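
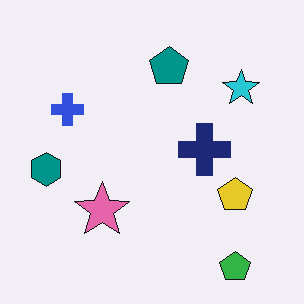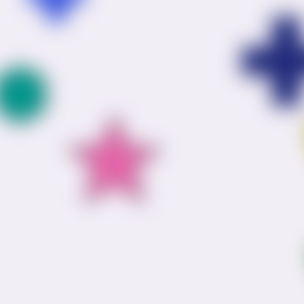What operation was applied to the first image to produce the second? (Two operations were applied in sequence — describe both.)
It was strongly gaussian-blurred, then cropped tightly and scaled back up.

Shape edges and outlines are uniformly softened across the whole image. The visible shapes are larger and the field of view is narrower; shapes near the original edges may be partly or wholly outside the frame — a crop-and-rescale.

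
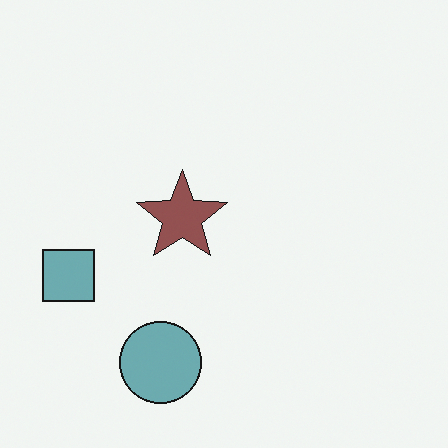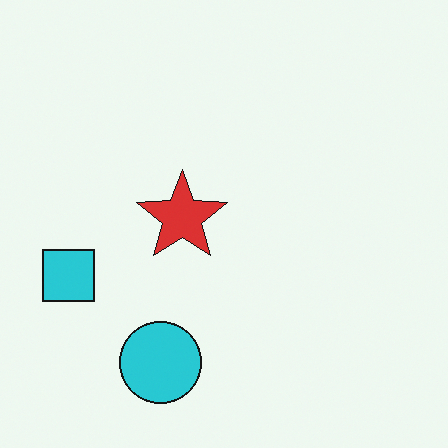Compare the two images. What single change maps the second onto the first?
The image was heavily desaturated.

All colors are more muted and greyish — a global saturation change.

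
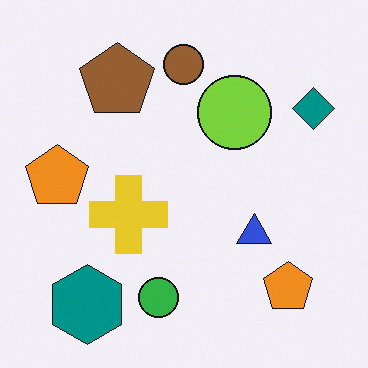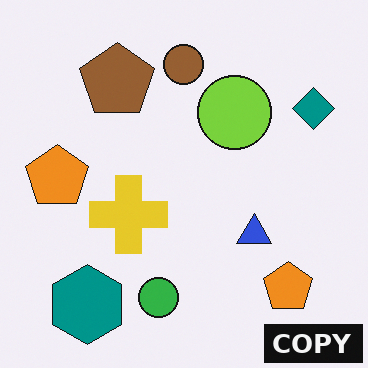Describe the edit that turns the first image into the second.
The transformation is: watermarked with the text "COPY" in the lower-right corner.

A dark label reading "COPY" appears in the lower-right corner.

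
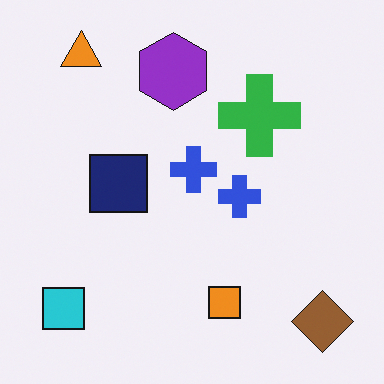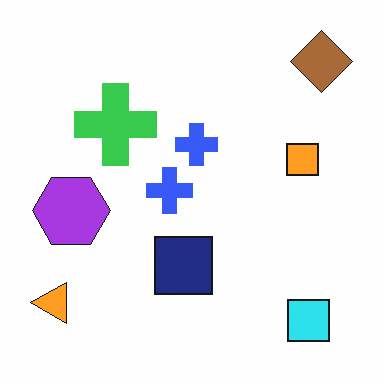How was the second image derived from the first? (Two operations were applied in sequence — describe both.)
It was slightly brightened, then rotated 90° counter-clockwise.

Every pixel — background and shapes alike — is uniformly brightened. The brown diamond sits in the bottom-right of the first image and the top-right of the second — consistent with a whole-image 90° counter-clockwise rotation.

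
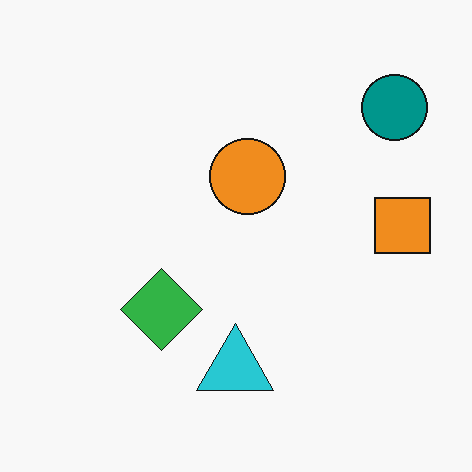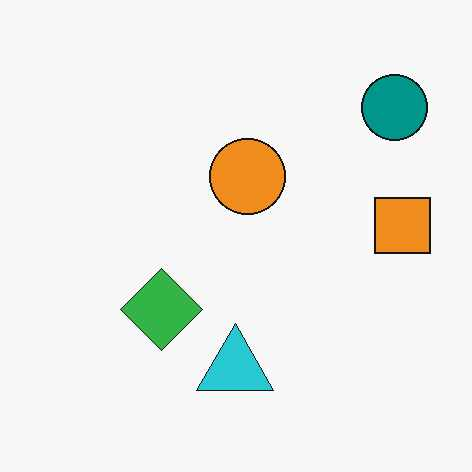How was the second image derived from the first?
The second image is the first JPEG-compressed with visible artifacts.

Blocky 8×8 compression artifacts appear around shape edges and the flat background shows ringing — characteristic JPEG degradation.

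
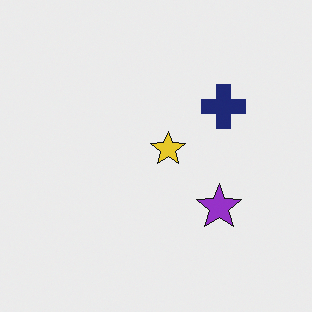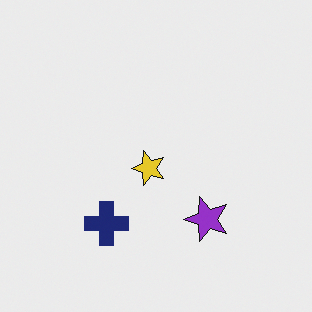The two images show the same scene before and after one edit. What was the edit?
It was transposed (reflected across the top-left ↔ bottom-right diagonal).

Shapes have swapped their row and column positions — what was in the top-right is now in the bottom-left — a diagonal reflection.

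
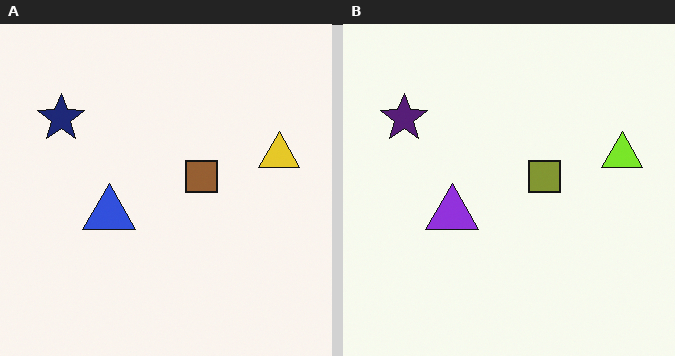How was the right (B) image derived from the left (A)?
The transformation is: hue-shifted by a small amount.

Every shape's color has rotated by the same amount around the hue wheel — a uniform hue shift.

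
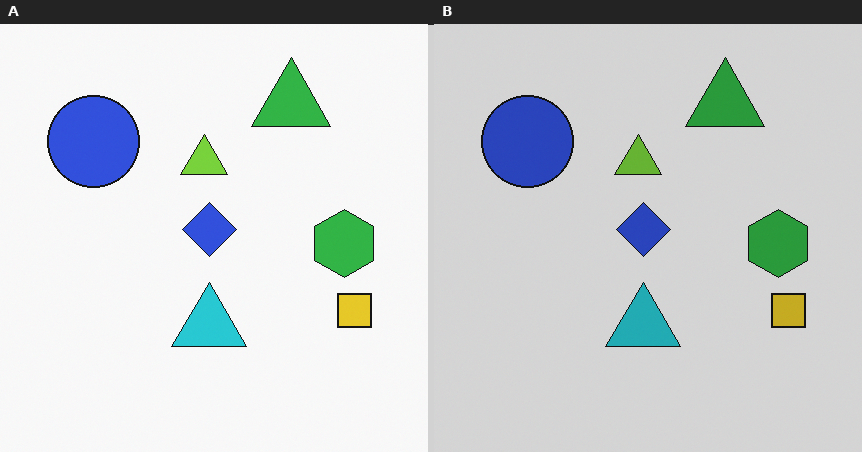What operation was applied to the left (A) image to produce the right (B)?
The right (B) image is the left (A) slightly darkened.

Every pixel — background and shapes alike — is uniformly darkened.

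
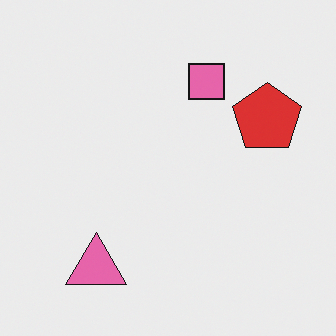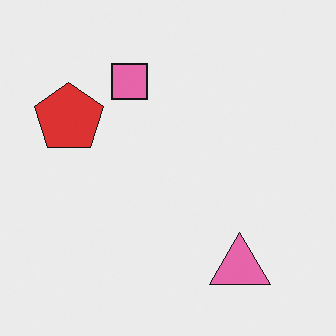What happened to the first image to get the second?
This is the original image flipped horizontally (left ↔ right).

The red pentagon is in the right of the first image and the left of the second — shapes on opposite sides of the vertical midline have swapped in a mirror flip.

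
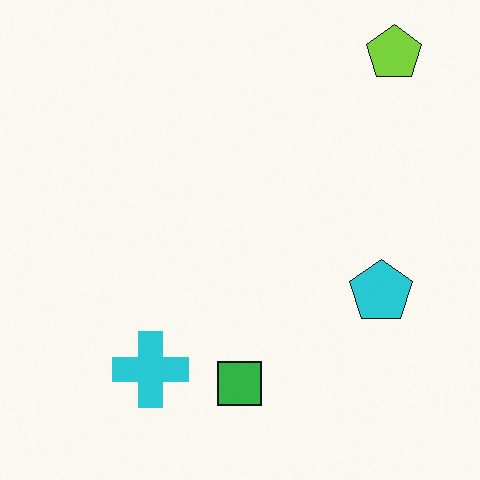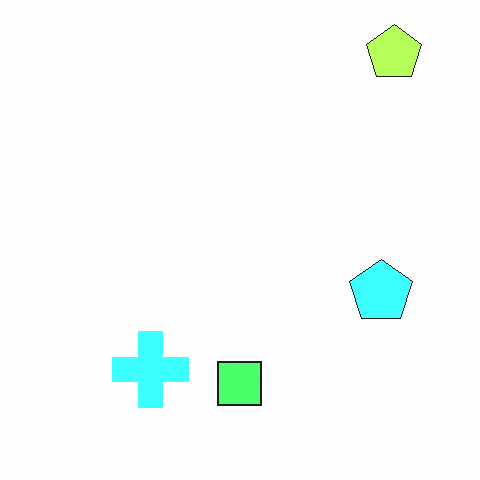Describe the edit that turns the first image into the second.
This is the original image substantially brightened.

Every pixel — background and shapes alike — is uniformly brightened.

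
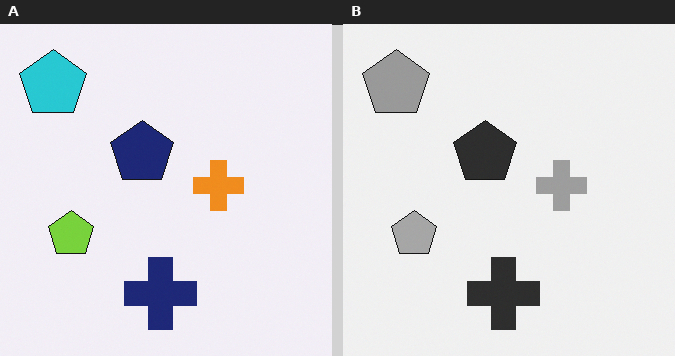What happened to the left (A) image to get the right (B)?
Converted to grayscale.

All color is removed — every shape is now a shade of grey.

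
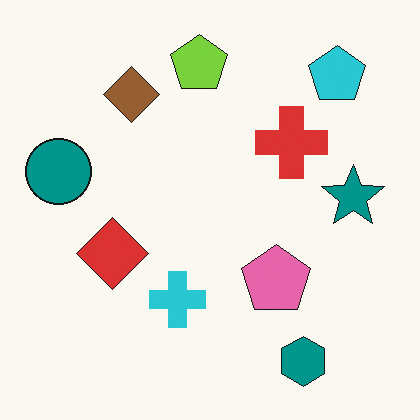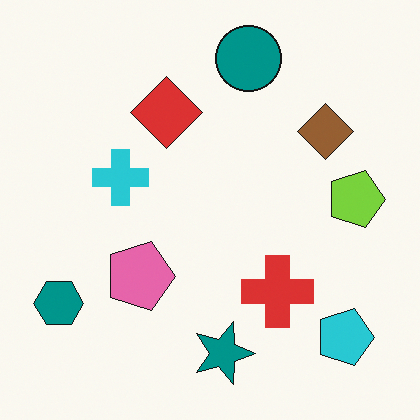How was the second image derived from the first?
The image was rotated 90° clockwise.

The cyan pentagon sits in the top-right of the first image and the bottom-right of the second — consistent with a whole-image 90° clockwise rotation.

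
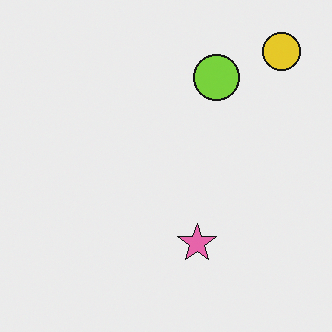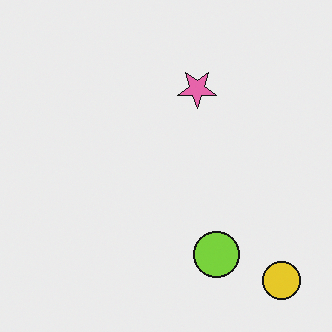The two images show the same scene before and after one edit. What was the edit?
The image was flipped vertically (top ↔ bottom).

The yellow circle is in the top-right of the first image and the bottom-right of the second — shapes on opposite sides of the horizontal midline have swapped in a mirror flip.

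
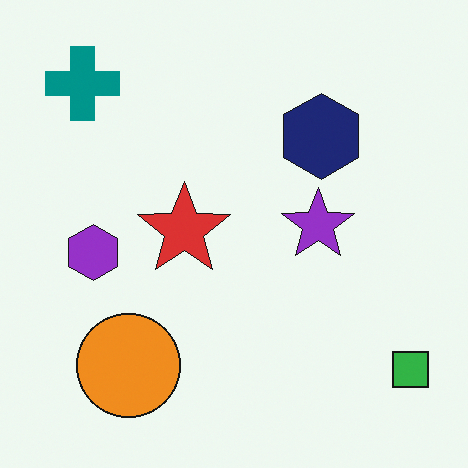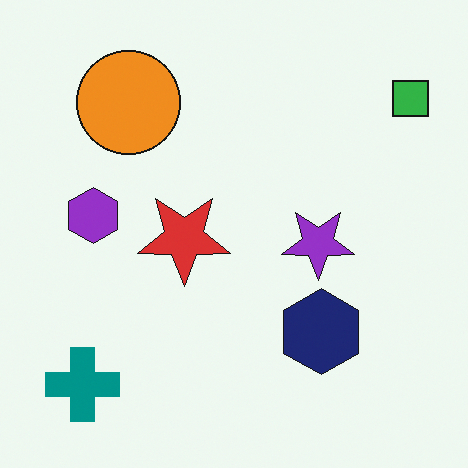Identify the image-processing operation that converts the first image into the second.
The second image is the first flipped vertically (top ↔ bottom).

The teal cross is in the top-left of the first image and the bottom-left of the second — shapes on opposite sides of the horizontal midline have swapped in a mirror flip.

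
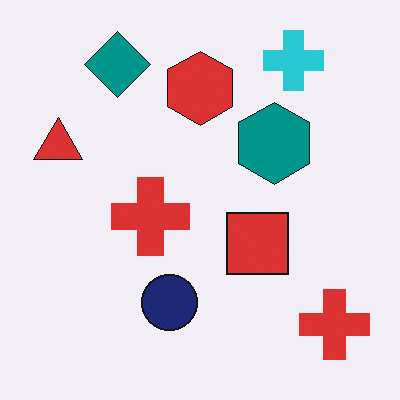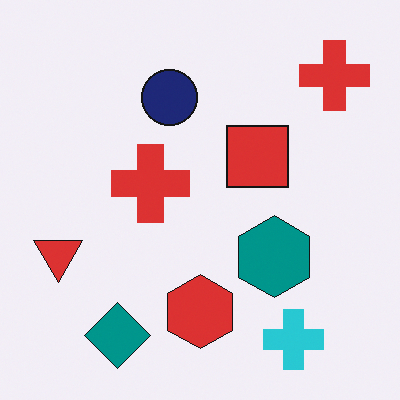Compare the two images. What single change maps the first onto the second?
The transformation is: flipped vertically (top ↔ bottom).

The cyan cross is in the top-right of the first image and the bottom-right of the second — shapes on opposite sides of the horizontal midline have swapped in a mirror flip.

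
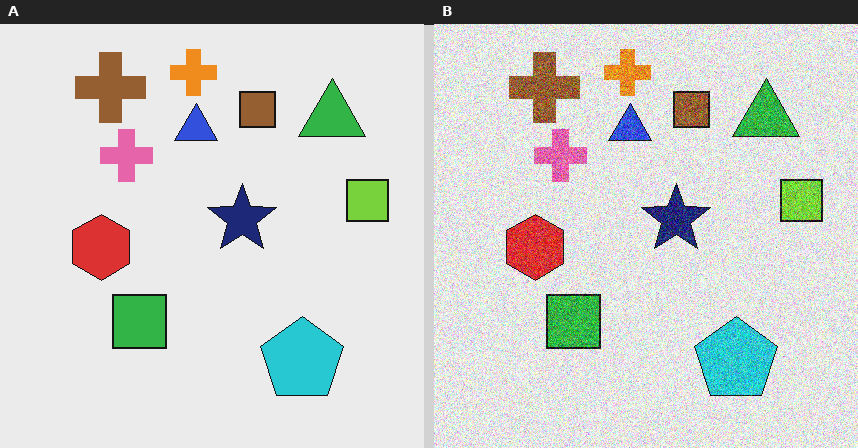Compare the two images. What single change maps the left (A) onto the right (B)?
This is the original image degraded with heavy additive noise.

Random speckle covers the whole image, including the flat background.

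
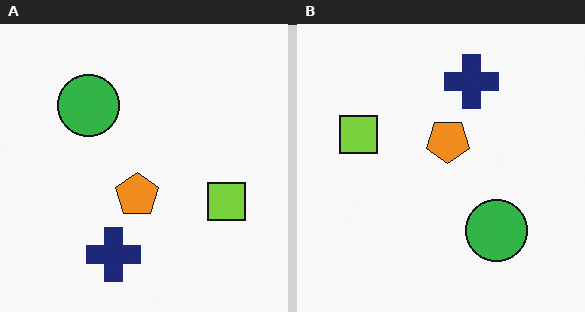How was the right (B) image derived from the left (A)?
It was rotated 180°.

The navy cross sits in the bottom of the left (A) image and the top of the right (B) — consistent with a whole-image 180° rotation.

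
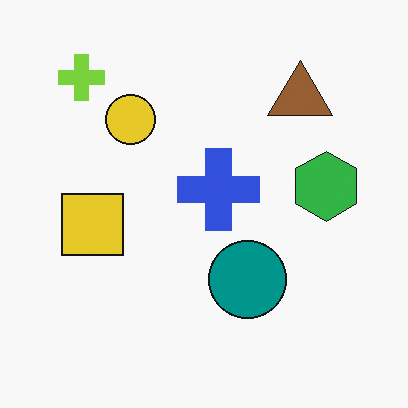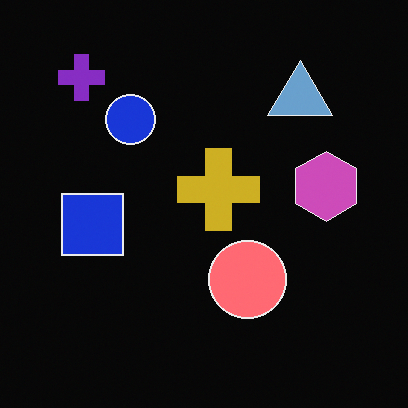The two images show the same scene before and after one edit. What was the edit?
The image was color-inverted (negative).

The light background has become dark and every shape's color is its complement — a photographic negative.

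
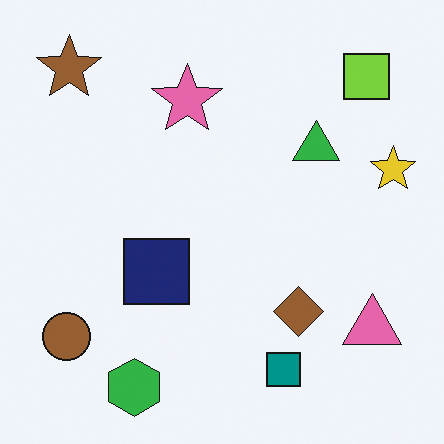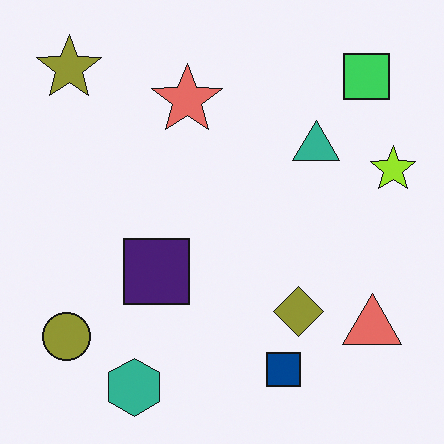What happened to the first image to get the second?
The transformation is: hue-shifted by a small amount.

Every shape's color has rotated by the same amount around the hue wheel — a uniform hue shift.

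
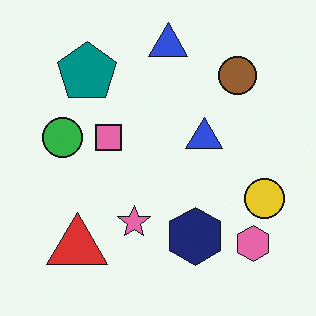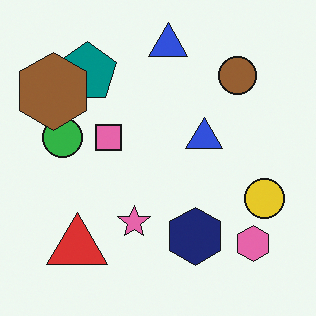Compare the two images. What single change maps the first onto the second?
Overlaid with an additional brown hexagon.

A brown hexagon appears in the second image that is absent from the first.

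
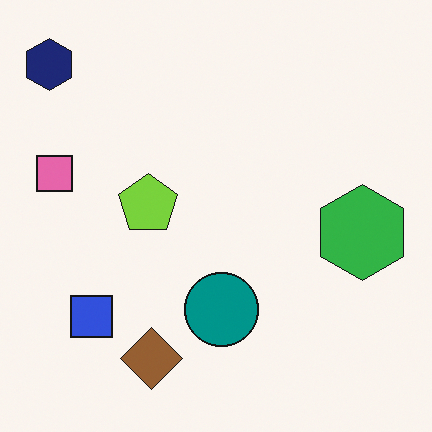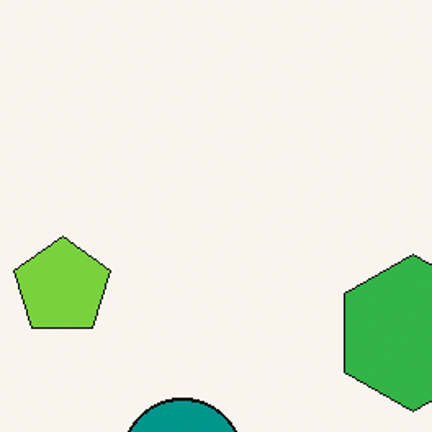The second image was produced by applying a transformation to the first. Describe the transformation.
The image was cropped to a noticeably smaller region and rescaled.

The visible shapes are larger and the field of view is narrower; shapes near the original edges may be partly or wholly outside the frame — a crop-and-rescale.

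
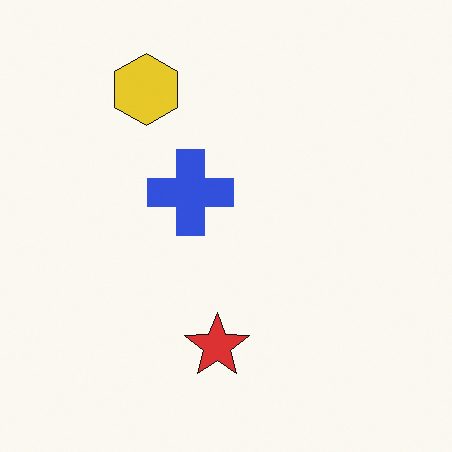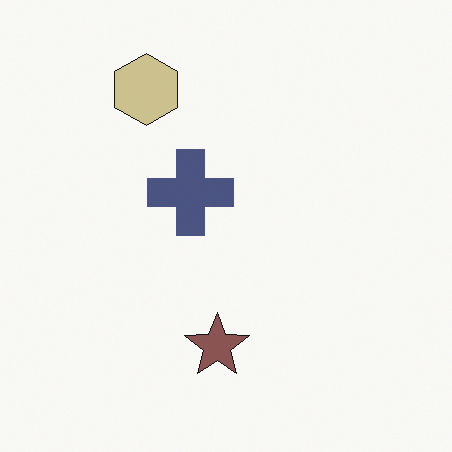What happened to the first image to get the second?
Heavily desaturated.

All colors are more muted and greyish — a global saturation change.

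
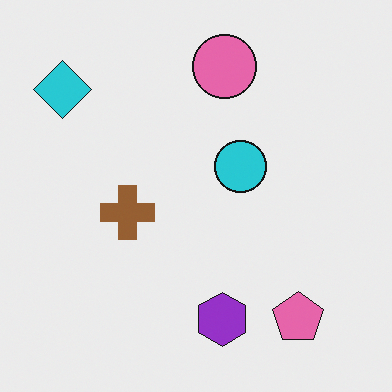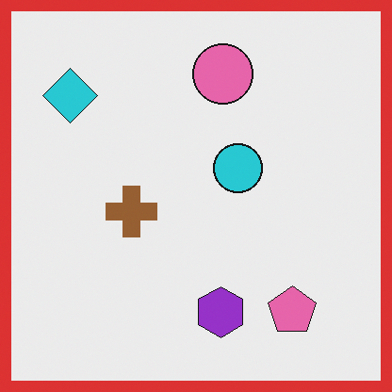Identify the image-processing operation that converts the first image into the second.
Framed with a red border.

A solid red frame runs around the edge of the second image, with the content slightly shrunk inside it.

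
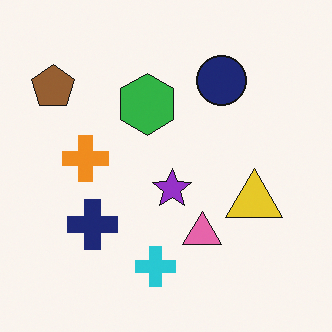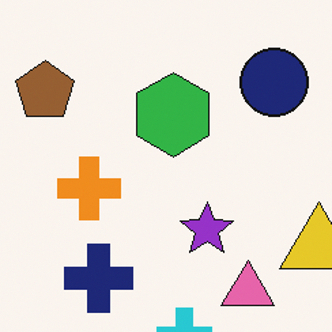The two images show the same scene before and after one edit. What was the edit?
The transformation is: cropped slightly and scaled back up.

The visible shapes are larger and the field of view is narrower; shapes near the original edges may be partly or wholly outside the frame — a crop-and-rescale.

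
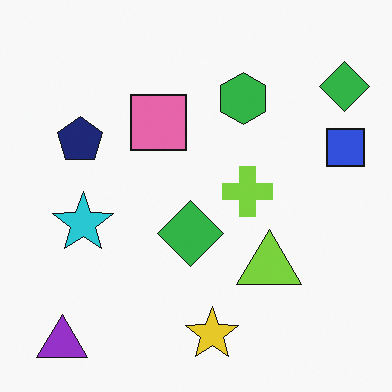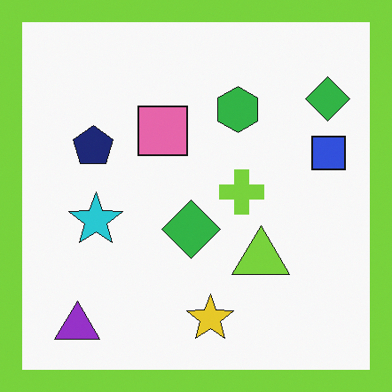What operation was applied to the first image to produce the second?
Framed with a lime border.

A solid lime frame runs around the edge of the second image, with the content slightly shrunk inside it.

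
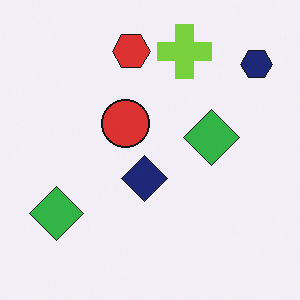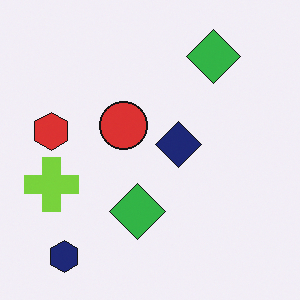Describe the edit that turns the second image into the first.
This is the original image transposed (reflected across the top-left ↔ bottom-right diagonal).

Shapes have swapped their row and column positions — what was in the top-right is now in the bottom-left — a diagonal reflection.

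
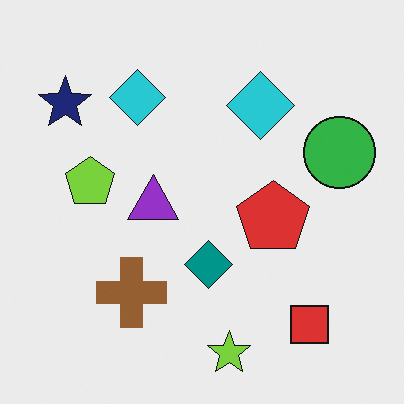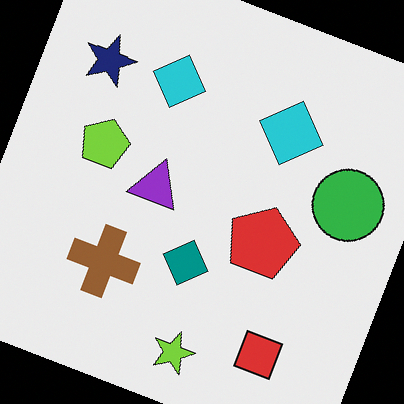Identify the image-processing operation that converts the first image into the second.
This is the original image rotated clockwise by a clearly visible amount.

Every shape is tilted by the same angle and the image corners show triangular fill wedges — a whole-image rotation by a non-right angle.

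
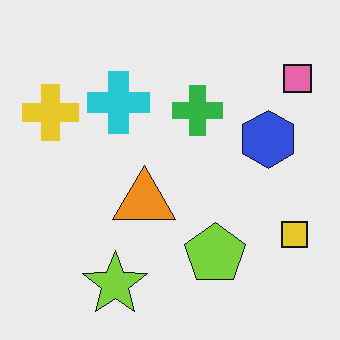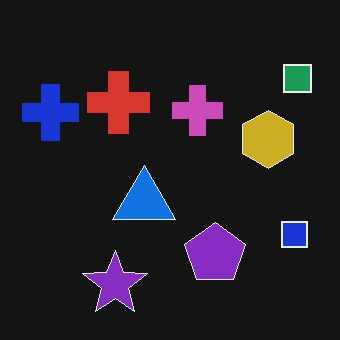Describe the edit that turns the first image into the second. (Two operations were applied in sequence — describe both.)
This is the original image color-inverted (negative), then given moderate JPEG compression.

The light background has become dark and every shape's color is its complement — a photographic negative. Blocky 8×8 compression artifacts appear around shape edges and the flat background shows ringing — characteristic JPEG degradation.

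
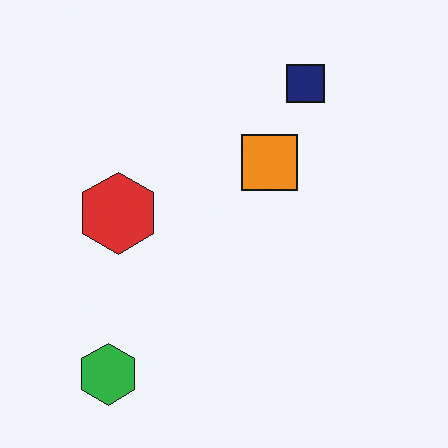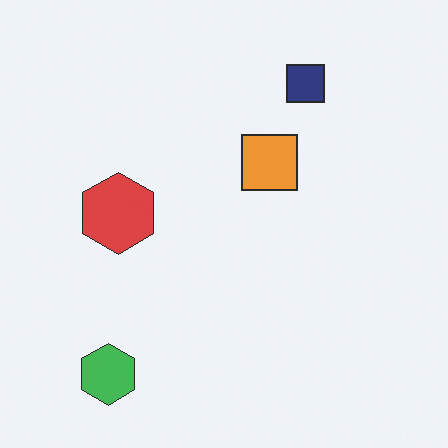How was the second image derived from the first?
Given slightly reduced contrast.

Tones are pushed toward mid-grey across the whole image — a global contrast change.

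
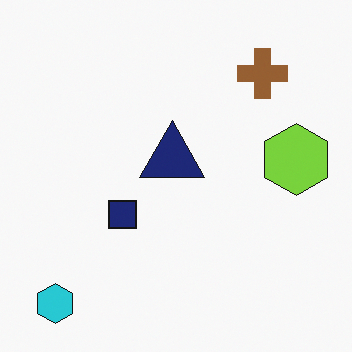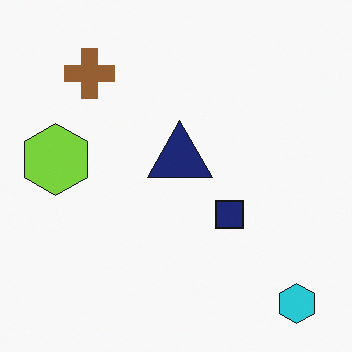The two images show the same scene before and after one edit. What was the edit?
The transformation is: flipped horizontally (left ↔ right).

The cyan hexagon is in the bottom-left of the first image and the bottom-right of the second — shapes on opposite sides of the vertical midline have swapped in a mirror flip.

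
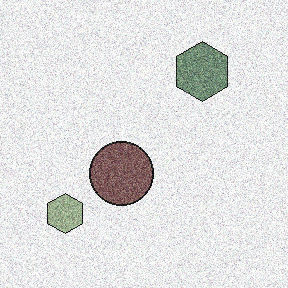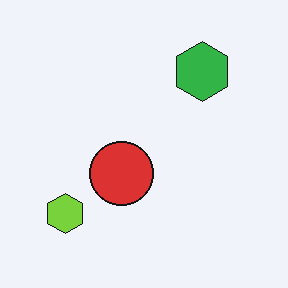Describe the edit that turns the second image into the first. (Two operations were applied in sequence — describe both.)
It was degraded with strong gaussian noise, then made much more muted (saturation change).

Random speckle covers the whole image, including the flat background. All colors are more muted and greyish — a global saturation change.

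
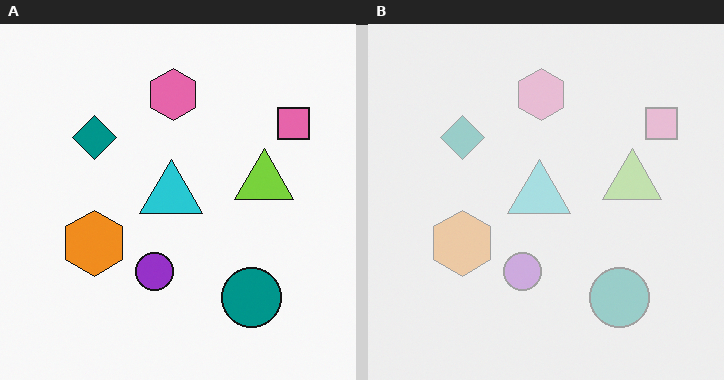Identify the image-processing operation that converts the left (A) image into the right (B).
The right (B) image is the left (A) given much lower contrast.

Tones are pushed toward mid-grey across the whole image — a global contrast change.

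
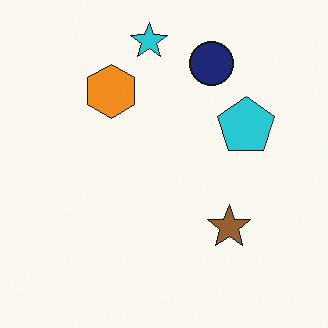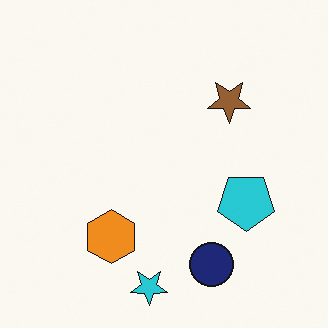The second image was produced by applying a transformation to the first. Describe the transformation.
This is the original image flipped vertically (top ↔ bottom).

The cyan star is in the top of the first image and the bottom of the second — shapes on opposite sides of the horizontal midline have swapped in a mirror flip.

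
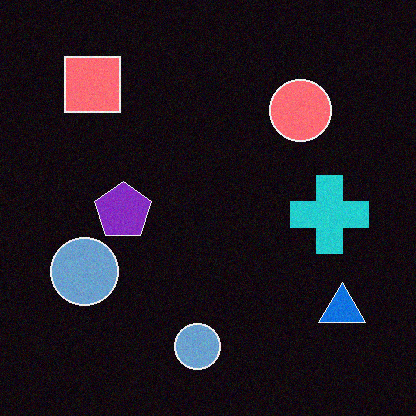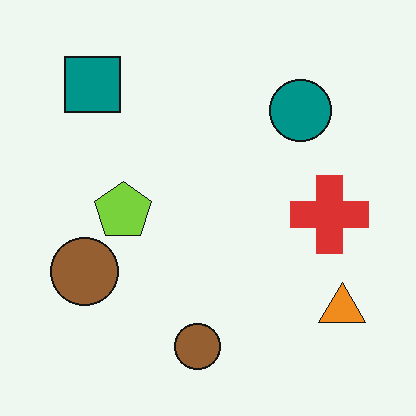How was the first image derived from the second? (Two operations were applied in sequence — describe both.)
This is the original image color-inverted (negative), then degraded with a light layer of grain.

The light background has become dark and every shape's color is its complement — a photographic negative. Random speckle covers the whole image, including the flat background.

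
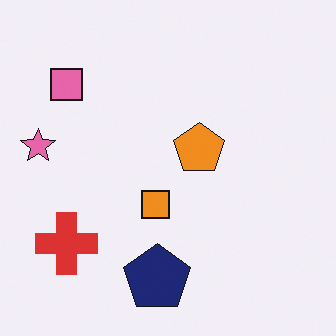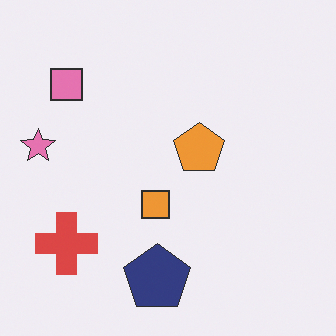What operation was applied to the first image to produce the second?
This is the original image given slightly reduced contrast.

Tones are pushed toward mid-grey across the whole image — a global contrast change.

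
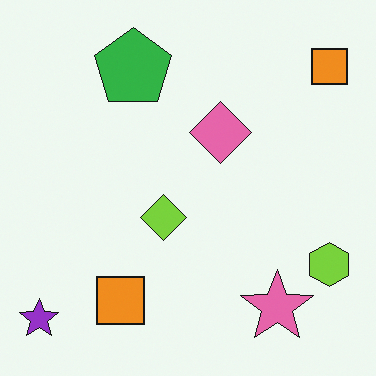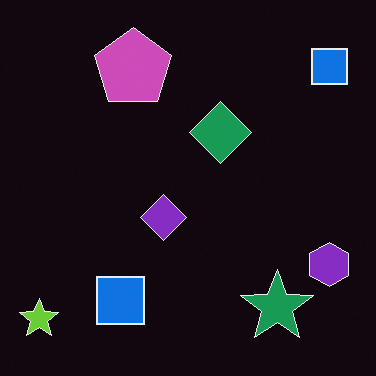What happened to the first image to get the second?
The transformation is: color-inverted (negative).

The light background has become dark and every shape's color is its complement — a photographic negative.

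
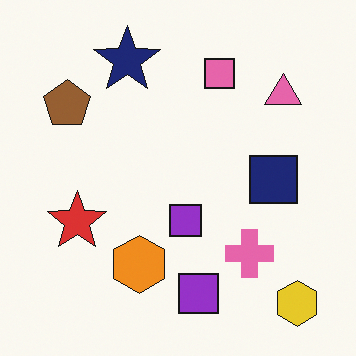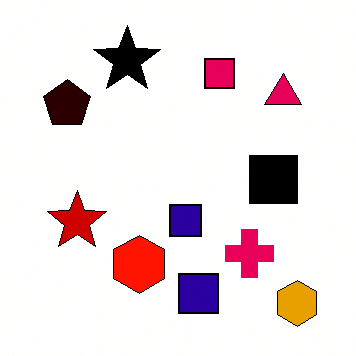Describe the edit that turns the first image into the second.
The transformation is: given much higher contrast.

Tones are pushed away from mid-grey across the whole image — a global contrast change.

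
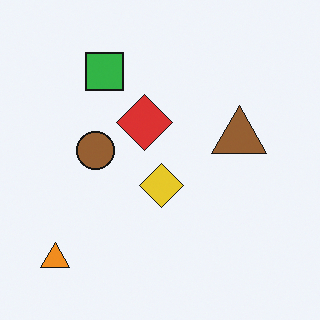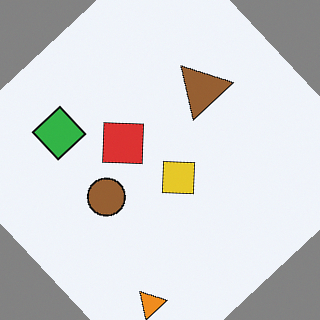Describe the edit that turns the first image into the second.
The transformation is: rotated counter-clockwise by a large amount — several tens of degrees.

Every shape is tilted by the same angle and the image corners show triangular fill wedges — a whole-image rotation by a non-right angle.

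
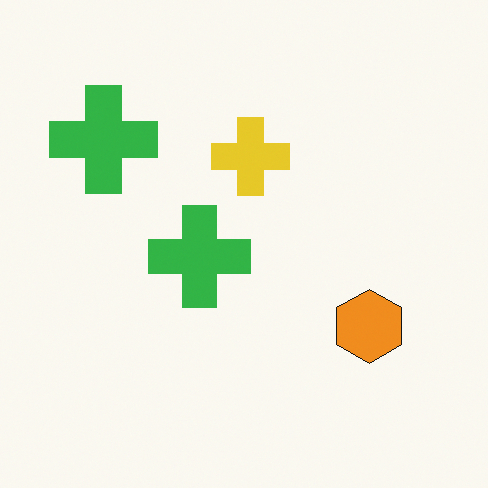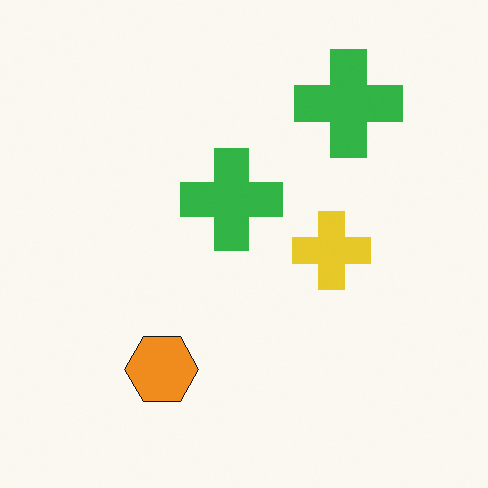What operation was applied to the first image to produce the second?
The transformation is: rotated 90° clockwise.

The orange hexagon sits in the bottom-right of the first image and the bottom-left of the second — consistent with a whole-image 90° clockwise rotation.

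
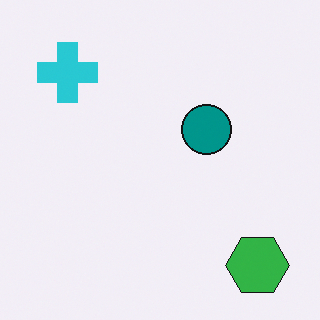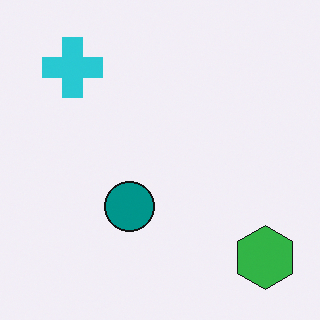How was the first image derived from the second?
The first image is the second transposed (reflected across the top-left ↔ bottom-right diagonal).

Shapes have swapped their row and column positions — what was in the top-right is now in the bottom-left — a diagonal reflection.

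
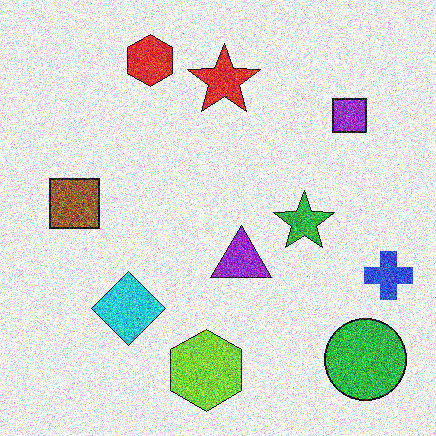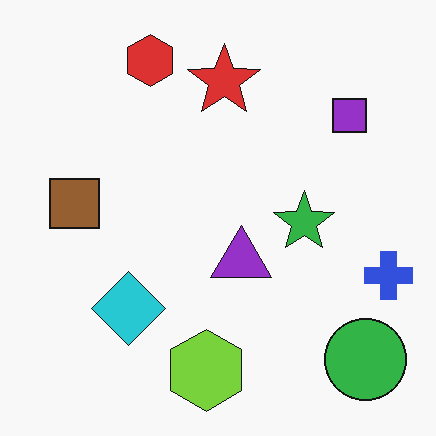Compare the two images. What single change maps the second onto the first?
It was degraded with strong gaussian noise.

Random speckle covers the whole image, including the flat background.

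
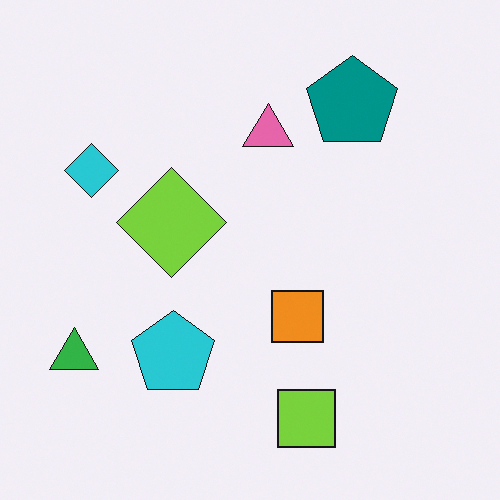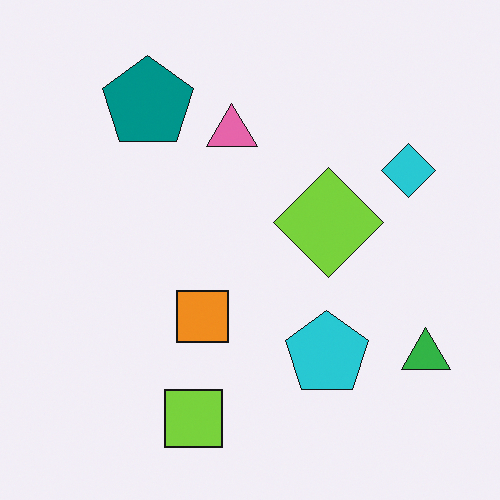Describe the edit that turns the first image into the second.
It was flipped horizontally (left ↔ right).

The green triangle is in the bottom-left of the first image and the bottom-right of the second — shapes on opposite sides of the vertical midline have swapped in a mirror flip.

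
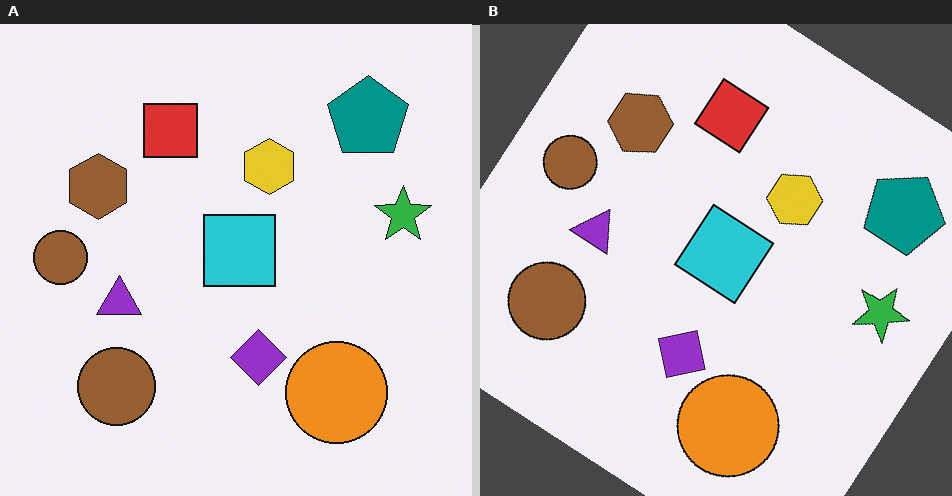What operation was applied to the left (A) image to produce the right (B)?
The transformation is: rotated clockwise by a large amount — several tens of degrees.

Every shape is tilted by the same angle and the image corners show triangular fill wedges — a whole-image rotation by a non-right angle.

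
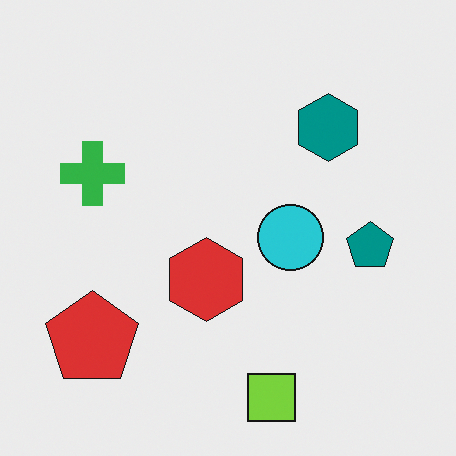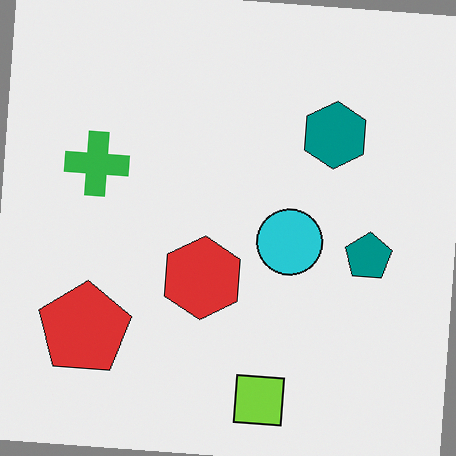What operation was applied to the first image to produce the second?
Rotated clockwise by a few degrees.

Every shape is tilted by the same angle and the image corners show triangular fill wedges — a whole-image rotation by a non-right angle.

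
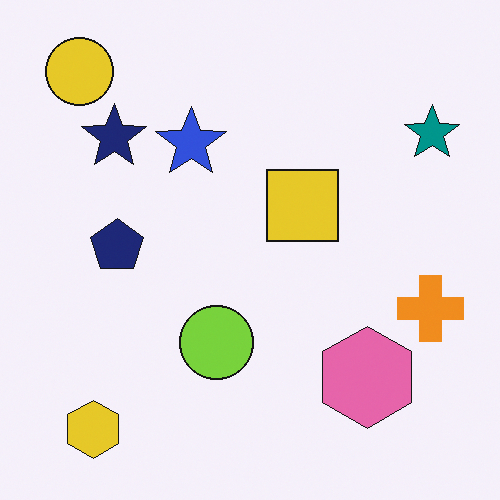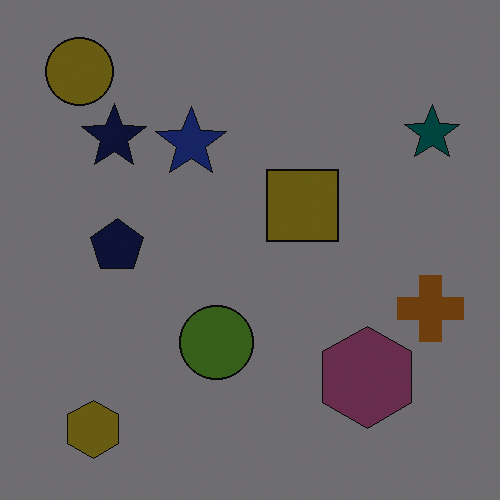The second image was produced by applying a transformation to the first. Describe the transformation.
This is the original image noticeably darkened.

Every pixel — background and shapes alike — is uniformly darkened.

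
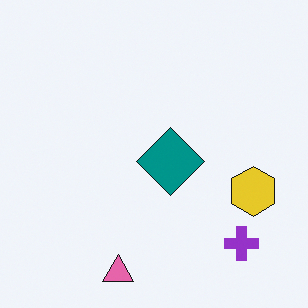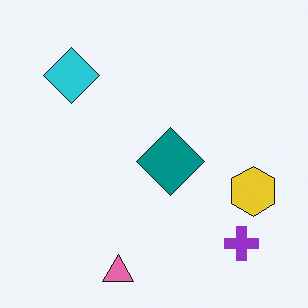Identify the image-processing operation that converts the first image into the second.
It was overlaid with an additional cyan diamond.

A cyan diamond appears in the second image that is absent from the first.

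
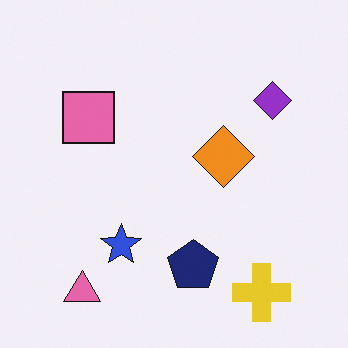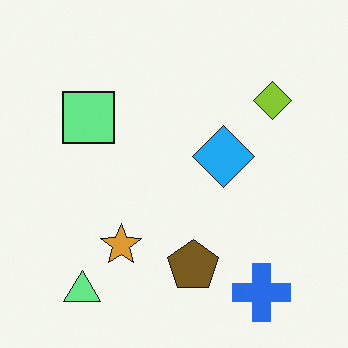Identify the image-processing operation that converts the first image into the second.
This is the original image hue-shifted through roughly half the color wheel.

Every shape's color has rotated by the same amount around the hue wheel — a uniform hue shift.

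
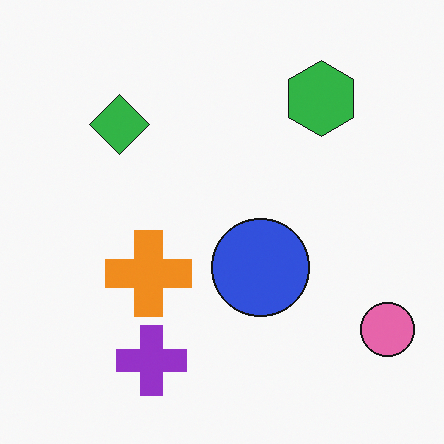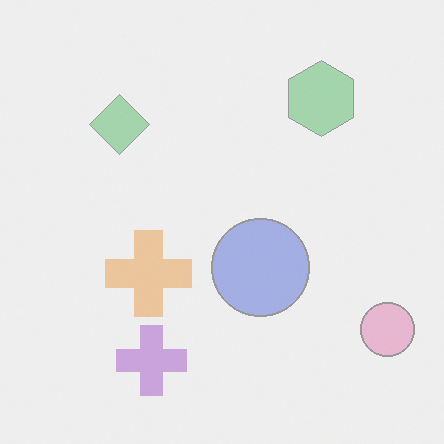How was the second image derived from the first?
It was given much lower contrast.

Tones are pushed toward mid-grey across the whole image — a global contrast change.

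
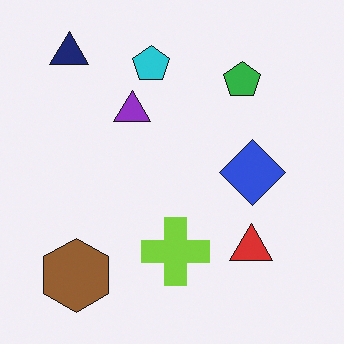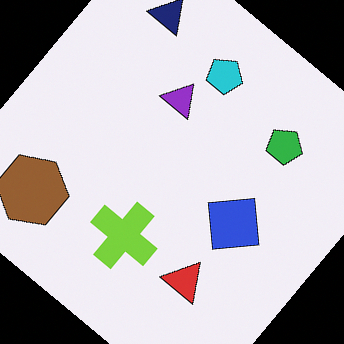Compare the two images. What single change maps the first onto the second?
The transformation is: rotated clockwise by a large amount — several tens of degrees.

Every shape is tilted by the same angle and the image corners show triangular fill wedges — a whole-image rotation by a non-right angle.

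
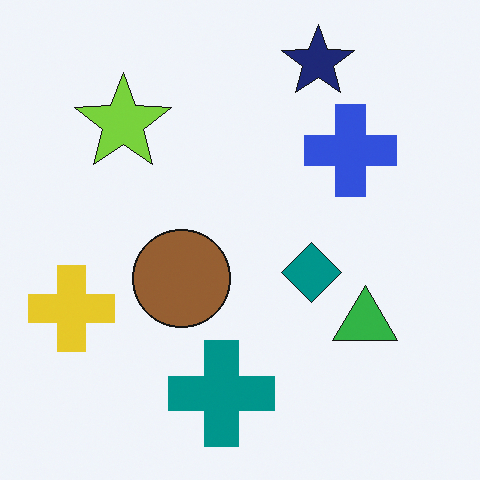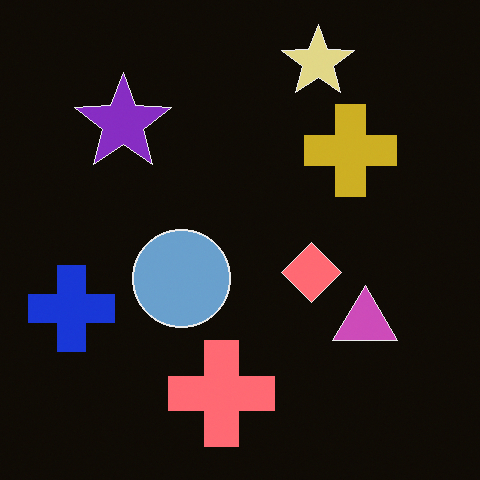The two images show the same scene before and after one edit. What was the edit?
It was color-inverted (negative).

The light background has become dark and every shape's color is its complement — a photographic negative.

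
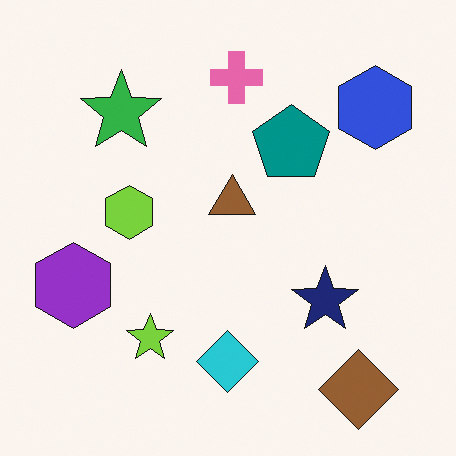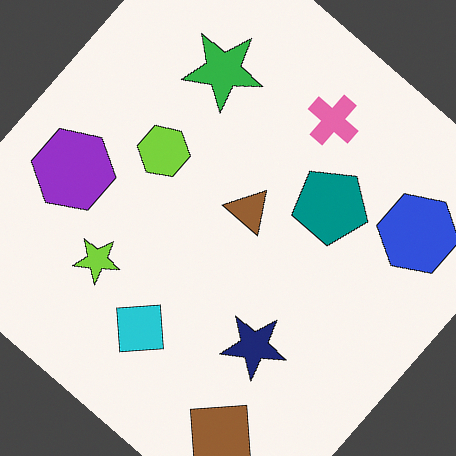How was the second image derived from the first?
This is the original image rotated clockwise by a large amount — several tens of degrees.

Every shape is tilted by the same angle and the image corners show triangular fill wedges — a whole-image rotation by a non-right angle.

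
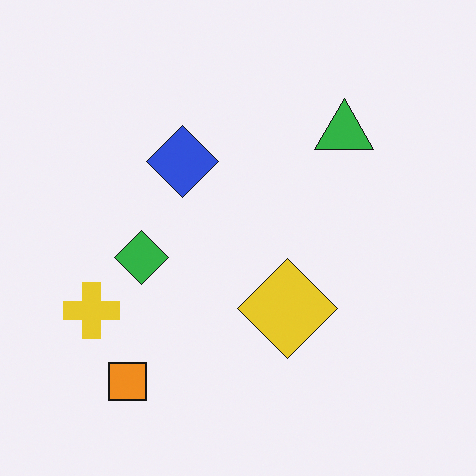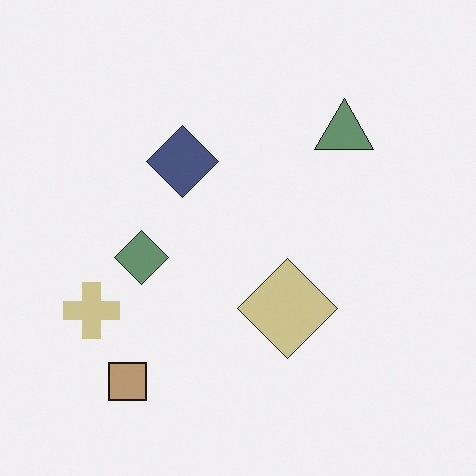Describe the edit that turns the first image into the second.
It was made much more muted (saturation change).

All colors are more muted and greyish — a global saturation change.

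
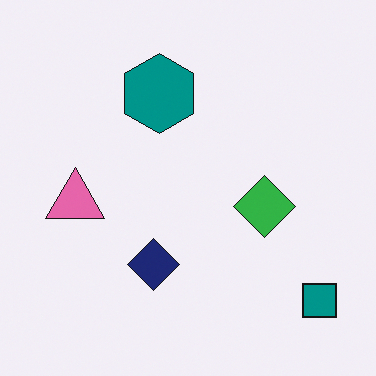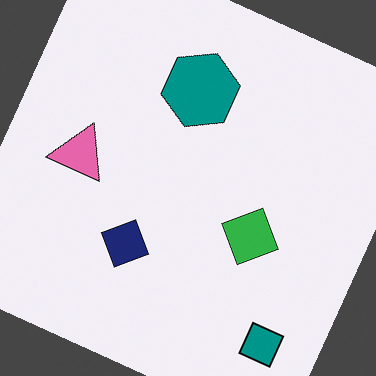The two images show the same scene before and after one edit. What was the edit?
Rotated clockwise by a clearly visible amount.

Every shape is tilted by the same angle and the image corners show triangular fill wedges — a whole-image rotation by a non-right angle.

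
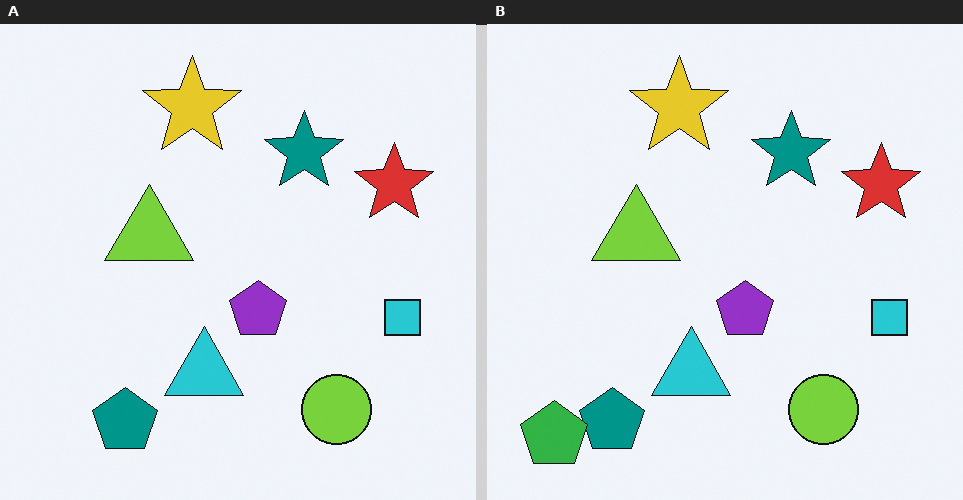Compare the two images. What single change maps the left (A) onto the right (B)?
It was overlaid with an additional green pentagon.

A green pentagon appears in the right (B) image that is absent from the left (A).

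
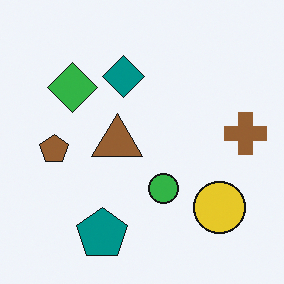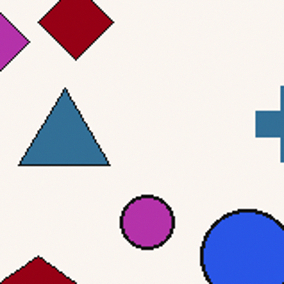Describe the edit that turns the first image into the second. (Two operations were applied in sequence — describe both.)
The second image is the first hue-shifted through roughly half the color wheel, then cropped to a noticeably smaller region and rescaled.

Every shape's color has rotated by the same amount around the hue wheel — a uniform hue shift. The visible shapes are larger and the field of view is narrower; shapes near the original edges may be partly or wholly outside the frame — a crop-and-rescale.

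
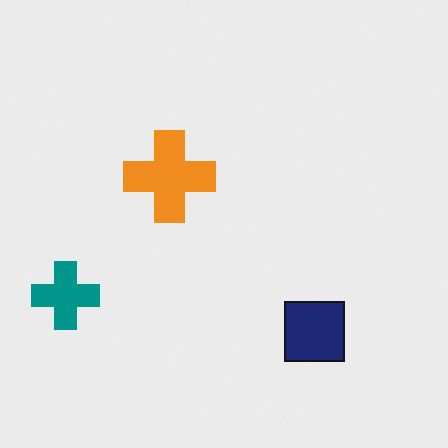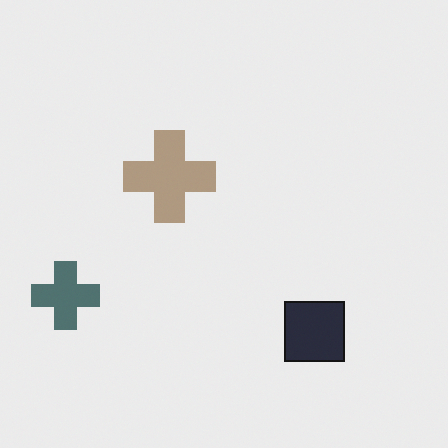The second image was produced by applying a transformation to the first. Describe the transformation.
Heavily desaturated.

All colors are more muted and greyish — a global saturation change.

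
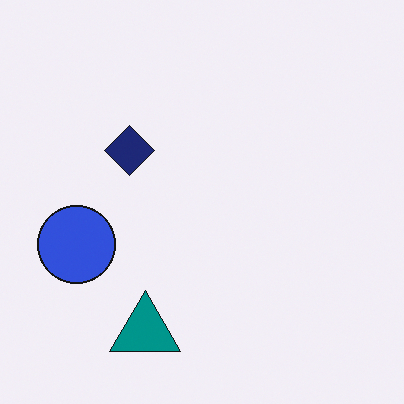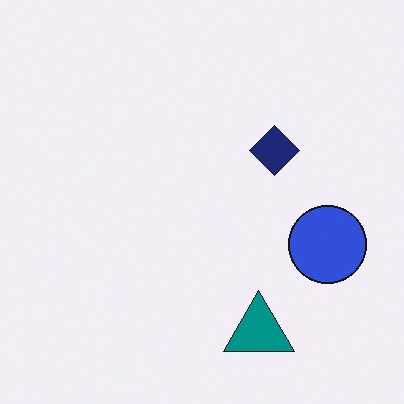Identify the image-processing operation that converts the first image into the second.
It was flipped horizontally (left ↔ right).

The blue circle is in the left of the first image and the right of the second — shapes on opposite sides of the vertical midline have swapped in a mirror flip.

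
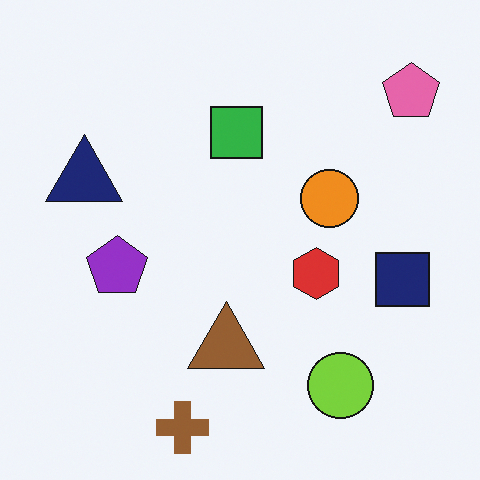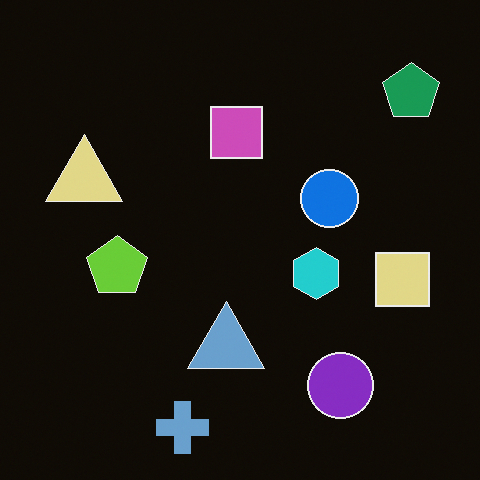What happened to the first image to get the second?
Color-inverted (negative).

The light background has become dark and every shape's color is its complement — a photographic negative.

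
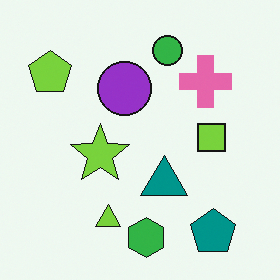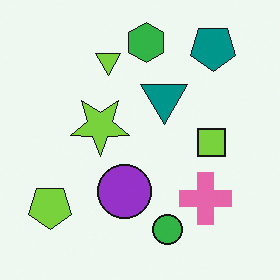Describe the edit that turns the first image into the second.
This is the original image flipped vertically (top ↔ bottom).

The green hexagon is in the bottom of the first image and the top of the second — shapes on opposite sides of the horizontal midline have swapped in a mirror flip.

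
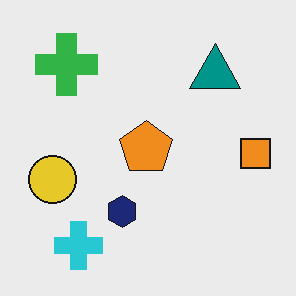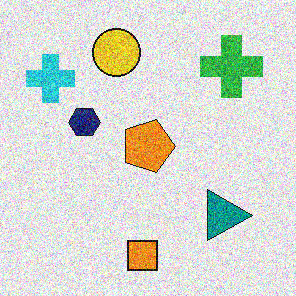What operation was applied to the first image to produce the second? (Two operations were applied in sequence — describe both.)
It was degraded with a thick layer of grain, then rotated 90° clockwise.

Random speckle covers the whole image, including the flat background. The cyan cross sits in the bottom-left of the first image and the top-left of the second — consistent with a whole-image 90° clockwise rotation.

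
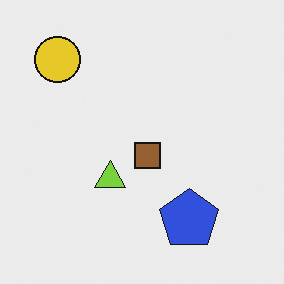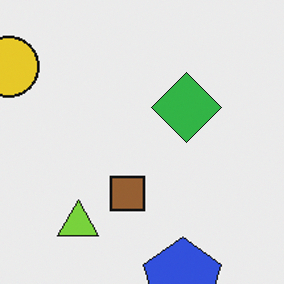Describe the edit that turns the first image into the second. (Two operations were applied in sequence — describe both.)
The transformation is: cropped to a modestly smaller region and rescaled, then overlaid with an additional green diamond.

The visible shapes are larger and the field of view is narrower; shapes near the original edges may be partly or wholly outside the frame — a crop-and-rescale. A green diamond appears in the second image that is absent from the first.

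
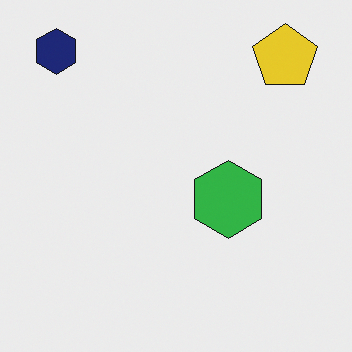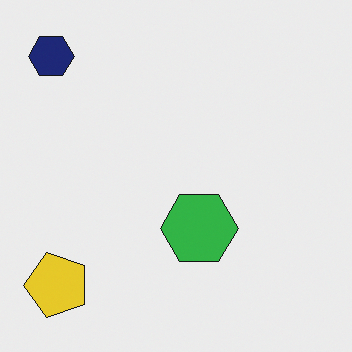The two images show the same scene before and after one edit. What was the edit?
This is the original image transposed (reflected across the top-left ↔ bottom-right diagonal).

Shapes have swapped their row and column positions — what was in the top-right is now in the bottom-left — a diagonal reflection.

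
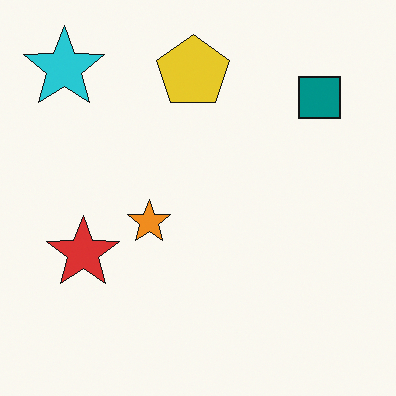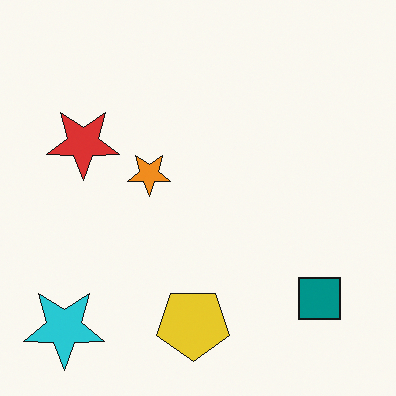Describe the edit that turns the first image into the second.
Flipped vertically (top ↔ bottom).

The cyan star is in the top-left of the first image and the bottom-left of the second — shapes on opposite sides of the horizontal midline have swapped in a mirror flip.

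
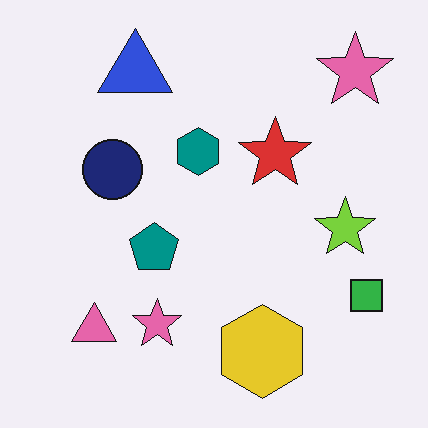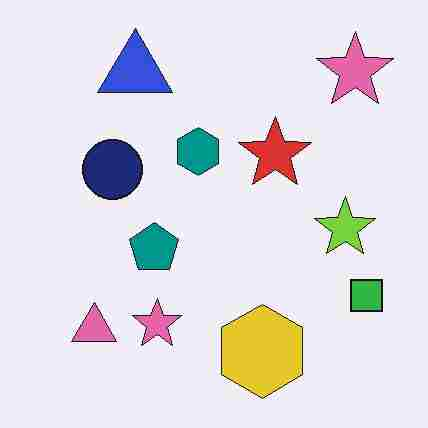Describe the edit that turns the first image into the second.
The transformation is: degraded with heavy JPEG compression.

Blocky 8×8 compression artifacts appear around shape edges and the flat background shows ringing — characteristic JPEG degradation.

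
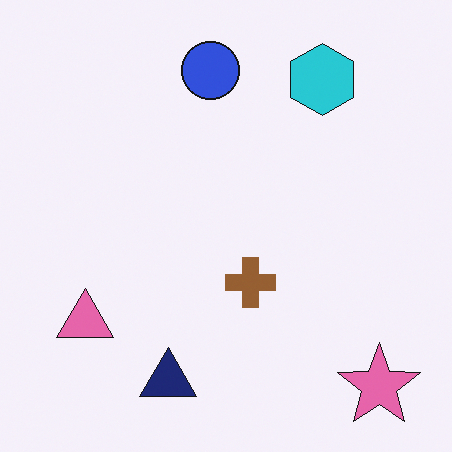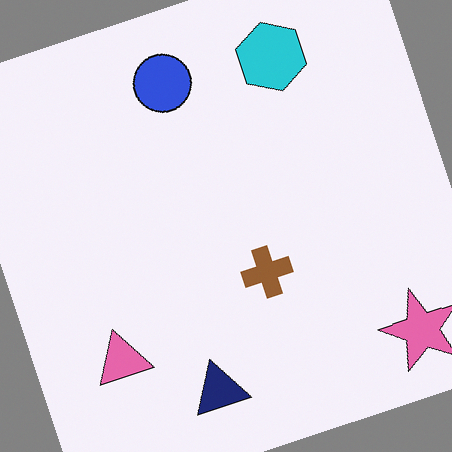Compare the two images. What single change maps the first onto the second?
The image was rotated counter-clockwise by a clearly visible amount.

Every shape is tilted by the same angle and the image corners show triangular fill wedges — a whole-image rotation by a non-right angle.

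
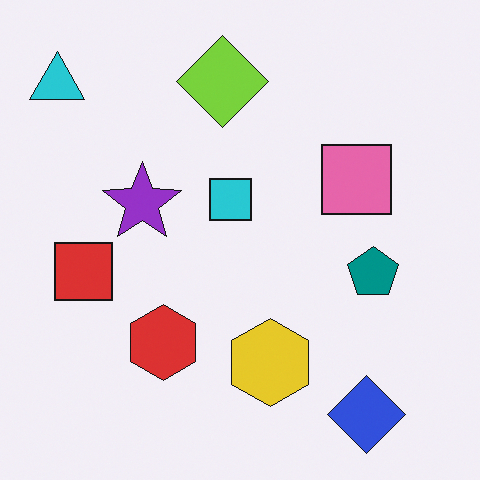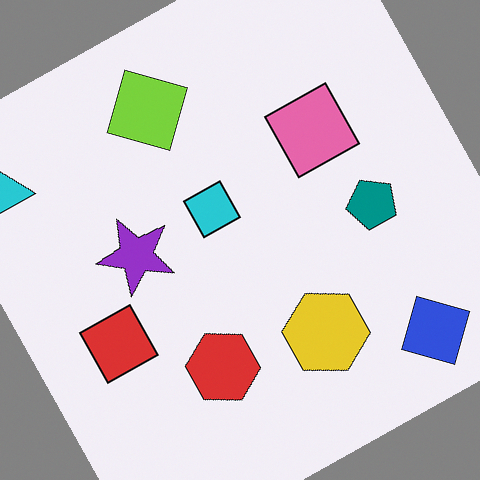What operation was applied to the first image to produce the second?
It was rotated counter-clockwise by a clearly visible amount.

Every shape is tilted by the same angle and the image corners show triangular fill wedges — a whole-image rotation by a non-right angle.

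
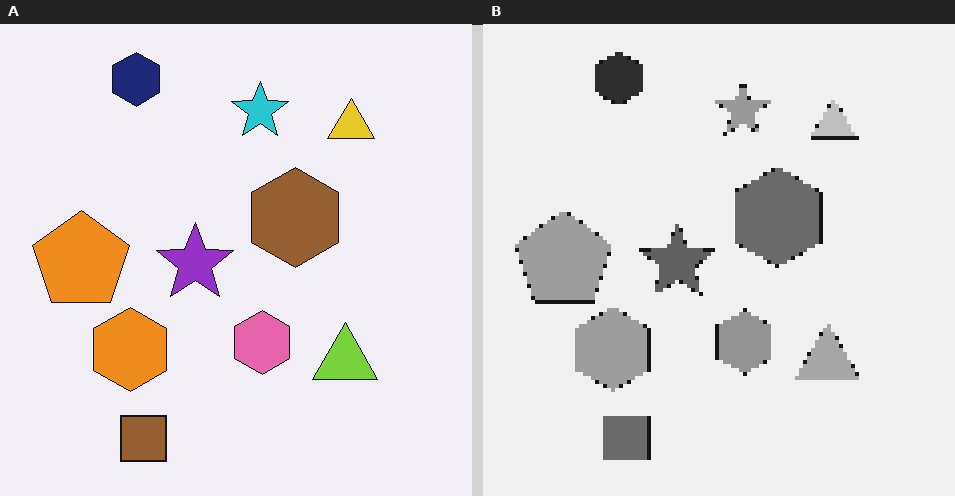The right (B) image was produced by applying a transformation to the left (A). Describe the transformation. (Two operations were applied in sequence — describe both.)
The right (B) image is the left (A) converted to grayscale, then lightly pixelated (a mild mosaic effect).

All color is removed — every shape is now a shade of grey. Shapes are reduced to large square blocks; fine edges and outlines are lost — a downscale-then-upscale (mosaic) effect.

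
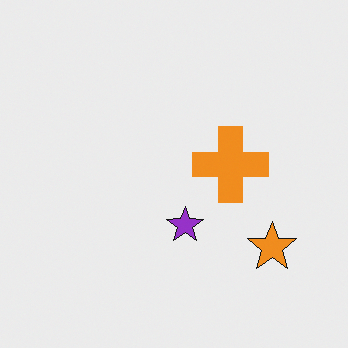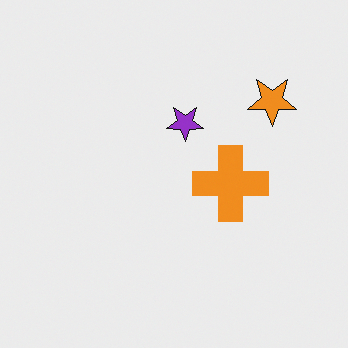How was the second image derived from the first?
The transformation is: flipped vertically (top ↔ bottom).

The orange star is in the bottom-right of the first image and the top-right of the second — shapes on opposite sides of the horizontal midline have swapped in a mirror flip.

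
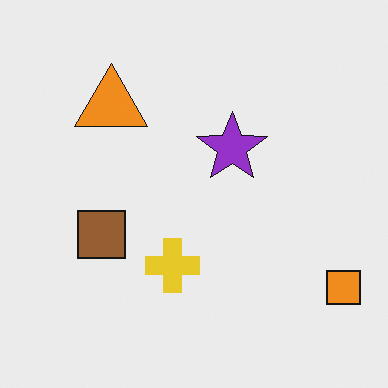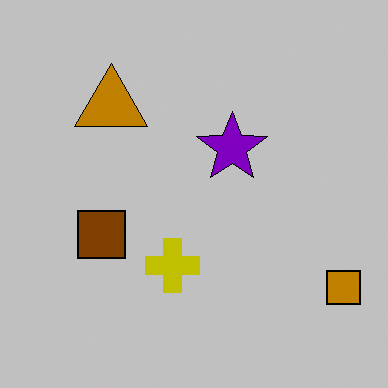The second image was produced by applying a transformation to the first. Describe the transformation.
Heavily posterized to just a handful of flat colors.

Each flat color has snapped to a coarser quantized level — most visibly, the near-white background has dropped to a flat grey.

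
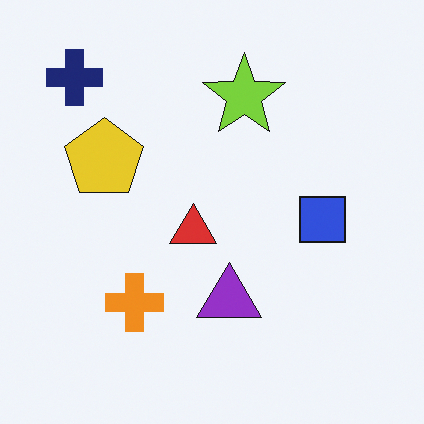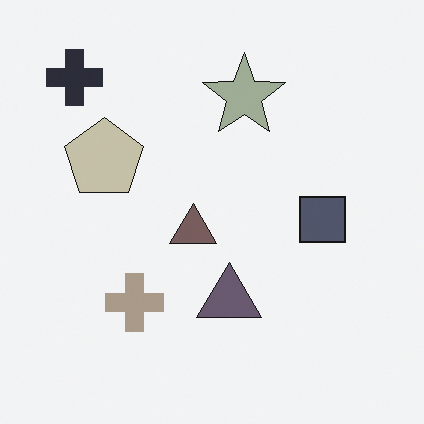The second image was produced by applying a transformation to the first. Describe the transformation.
This is the original image heavily desaturated.

All colors are more muted and greyish — a global saturation change.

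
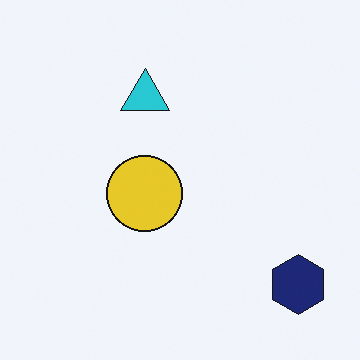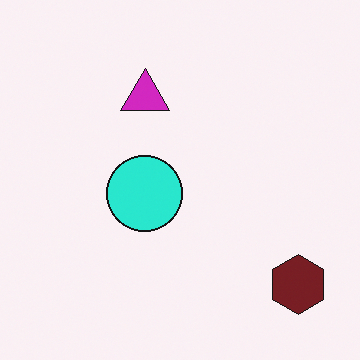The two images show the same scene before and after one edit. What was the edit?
The image was hue-shifted by a moderate amount.

Every shape's color has rotated by the same amount around the hue wheel — a uniform hue shift.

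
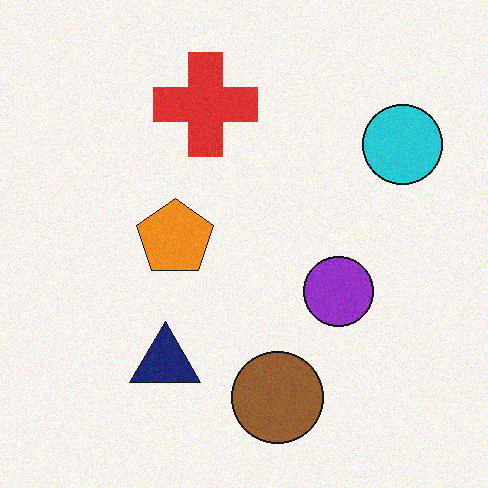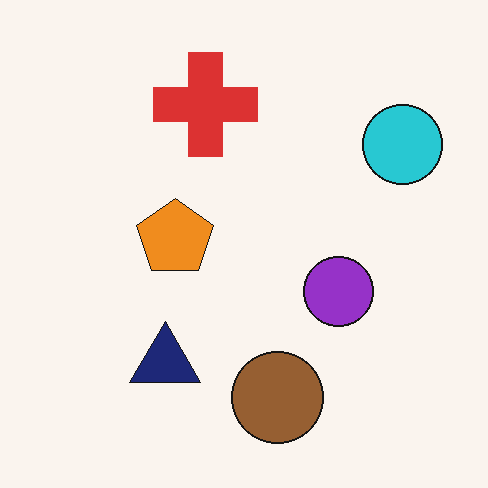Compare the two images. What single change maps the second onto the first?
The first image is the second degraded with subtle gaussian noise.

Random speckle covers the whole image, including the flat background.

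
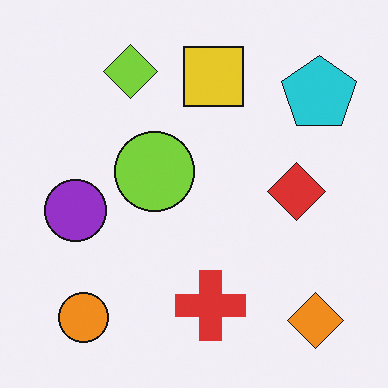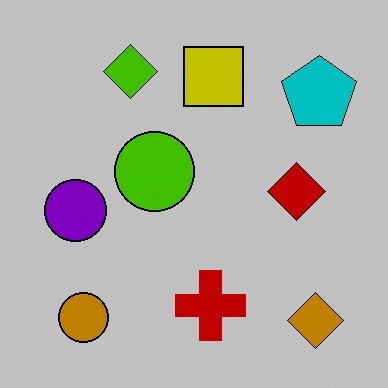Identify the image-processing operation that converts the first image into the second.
It was aggressively posterized.

Each flat color has snapped to a coarser quantized level — most visibly, the near-white background has dropped to a flat grey.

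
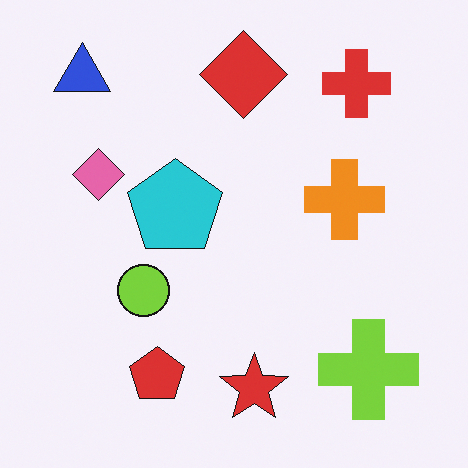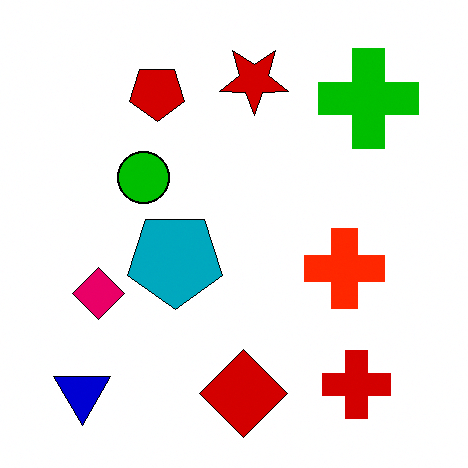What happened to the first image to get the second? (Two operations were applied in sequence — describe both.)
It was boosted in contrast, then flipped vertically (top ↔ bottom).

Tones are pushed away from mid-grey across the whole image — a global contrast change. The red diamond is in the top of the first image and the bottom of the second — shapes on opposite sides of the horizontal midline have swapped in a mirror flip.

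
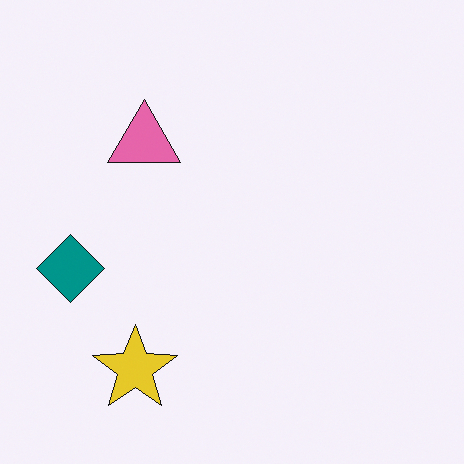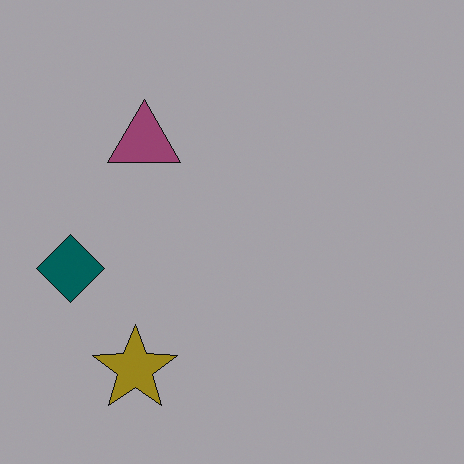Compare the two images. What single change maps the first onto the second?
It was substantially darkened.

Every pixel — background and shapes alike — is uniformly darkened.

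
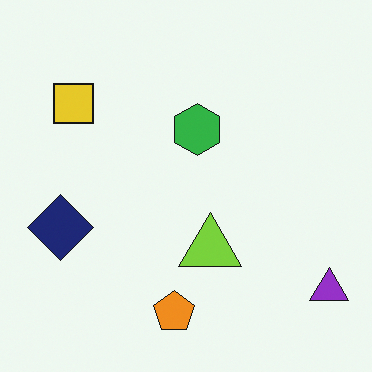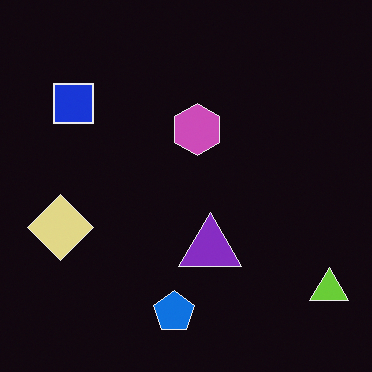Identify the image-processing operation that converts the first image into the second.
The second image is the first color-inverted (negative).

The light background has become dark and every shape's color is its complement — a photographic negative.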